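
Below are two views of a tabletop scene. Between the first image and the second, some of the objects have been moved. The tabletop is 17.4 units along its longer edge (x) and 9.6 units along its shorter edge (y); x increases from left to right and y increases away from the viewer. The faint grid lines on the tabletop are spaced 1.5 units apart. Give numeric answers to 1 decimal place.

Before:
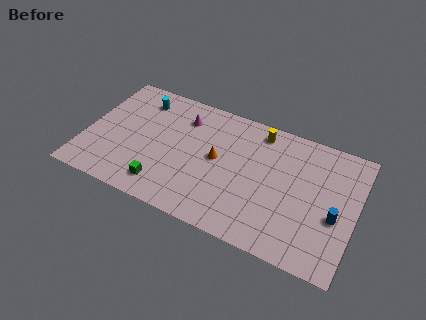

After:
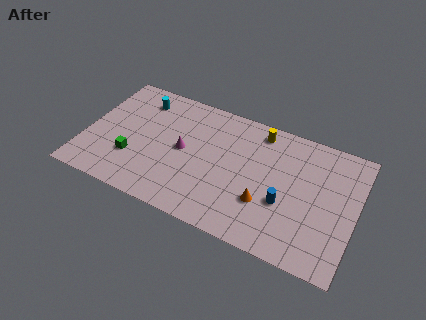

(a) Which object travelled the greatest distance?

the orange cone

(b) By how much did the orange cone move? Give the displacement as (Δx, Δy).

(3.3, -2.0)

The orange cone was at about (8.5, 5.1) and moved to about (11.8, 3.1).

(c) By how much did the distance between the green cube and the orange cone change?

+4.0

Before: roughly 4.6 units apart; after: 8.6. That's 4.0 units further apart.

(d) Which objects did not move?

the cyan cylinder and the yellow cylinder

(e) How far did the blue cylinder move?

3.2

The blue cylinder was near (16.2, 3.9) before and (13.0, 3.6) after, so it travelled √(3.2² + 0.3²) ≈ 3.2 units.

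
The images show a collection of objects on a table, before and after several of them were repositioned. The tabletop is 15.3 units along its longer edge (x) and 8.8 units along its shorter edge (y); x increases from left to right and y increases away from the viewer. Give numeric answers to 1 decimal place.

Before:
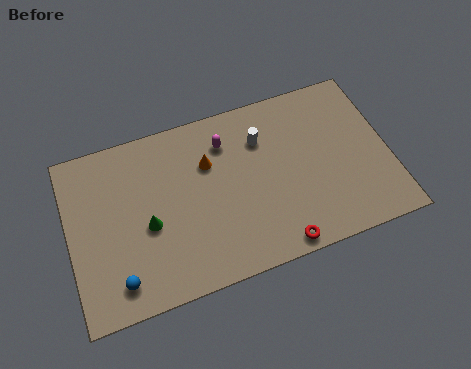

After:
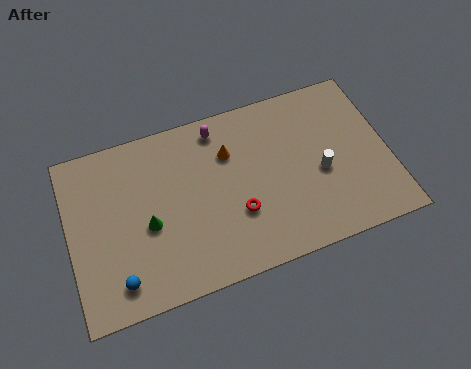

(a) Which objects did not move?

the blue sphere and the green cone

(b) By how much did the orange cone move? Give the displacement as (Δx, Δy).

(1.0, 0.2)

The orange cone started near (6.8, 6.0) and ended near (7.8, 6.2).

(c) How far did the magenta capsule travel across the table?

0.9

The magenta capsule moved from about (7.7, 6.8) to (7.4, 7.6), a distance of √(0.3² + 0.8²) ≈ 0.9.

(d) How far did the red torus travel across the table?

2.8

The red torus was near (9.6, 0.8) before and (7.9, 3.0) after, so it travelled √(1.7² + 2.2²) ≈ 2.8 units.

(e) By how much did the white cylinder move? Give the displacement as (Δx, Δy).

(2.6, -2.6)

The white cylinder started near (9.4, 6.4) and ended near (12.0, 3.8).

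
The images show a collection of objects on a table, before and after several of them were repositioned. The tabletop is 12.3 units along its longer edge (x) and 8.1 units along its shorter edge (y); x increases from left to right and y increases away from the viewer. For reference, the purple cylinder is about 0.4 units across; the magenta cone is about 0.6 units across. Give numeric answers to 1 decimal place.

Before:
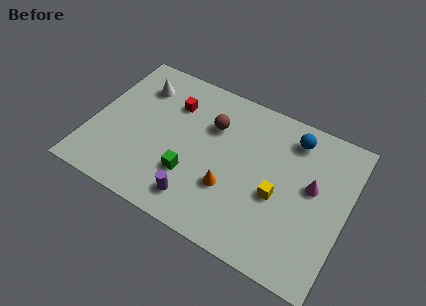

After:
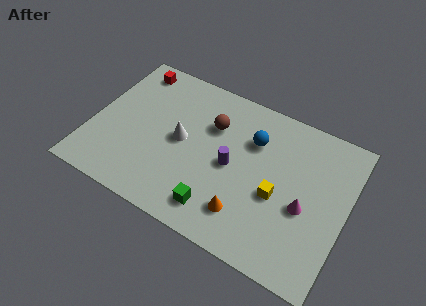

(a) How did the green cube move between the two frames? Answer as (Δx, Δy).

(1.5, -1.1)

The green cube started near (5.0, 2.5) and ended near (6.5, 1.4).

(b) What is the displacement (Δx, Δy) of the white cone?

(2.4, -2.1)

From the two frames, the white cone sits at roughly (1.9, 6.2) before and (4.3, 4.1) after.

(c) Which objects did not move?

the yellow cube and the brown sphere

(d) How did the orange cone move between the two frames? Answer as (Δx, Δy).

(0.9, -0.9)

The orange cone was at about (6.9, 2.7) and moved to about (7.8, 1.8).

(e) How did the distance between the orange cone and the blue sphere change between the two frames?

-0.8

Before: roughly 4.7 units apart; after: 3.9. That's 0.8 units closer together.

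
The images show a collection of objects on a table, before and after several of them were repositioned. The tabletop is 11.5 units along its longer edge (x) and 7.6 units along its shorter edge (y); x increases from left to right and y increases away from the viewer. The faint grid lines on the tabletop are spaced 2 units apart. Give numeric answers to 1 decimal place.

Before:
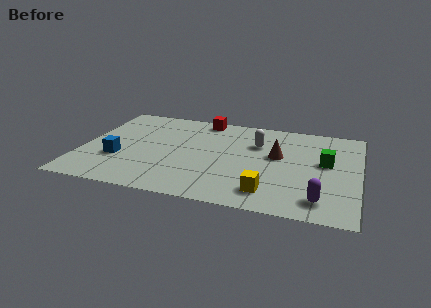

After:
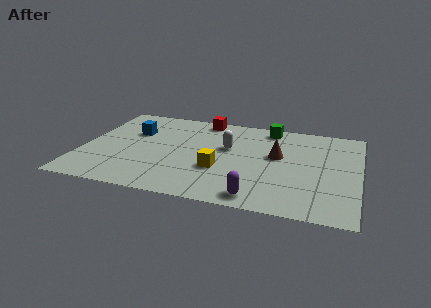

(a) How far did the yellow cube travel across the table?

2.5

The yellow cube moved from about (7.9, 1.4) to (5.8, 2.7), a distance of √(2.1² + 1.3²) ≈ 2.5.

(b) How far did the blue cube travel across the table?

2.4

The blue cube moved from about (1.6, 2.6) to (2.0, 5.0), a distance of √(0.4² + 2.4²) ≈ 2.4.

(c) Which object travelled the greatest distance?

the green cube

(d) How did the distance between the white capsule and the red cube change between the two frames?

-0.4

The distance was about 2.9 in the first image and 2.5 in the second, so they moved 0.4 units closer together.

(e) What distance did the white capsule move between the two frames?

1.3

The white capsule was near (7.2, 5.2) before and (6.0, 4.6) after, so it travelled √(1.2² + 0.6²) ≈ 1.3 units.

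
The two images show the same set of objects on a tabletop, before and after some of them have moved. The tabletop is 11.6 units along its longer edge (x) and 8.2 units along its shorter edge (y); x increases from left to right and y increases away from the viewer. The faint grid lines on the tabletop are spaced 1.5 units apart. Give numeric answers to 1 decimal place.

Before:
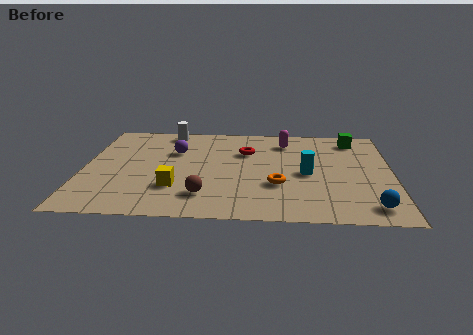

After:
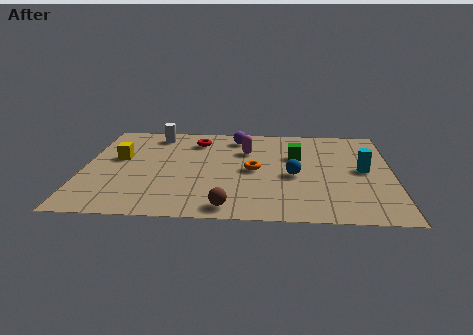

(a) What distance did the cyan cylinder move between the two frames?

2.1

From (8.4, 3.8) to (10.5, 4.2), the cyan cylinder covered √(2.1² + 0.4²) ≈ 2.1 units.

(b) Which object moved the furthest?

the blue sphere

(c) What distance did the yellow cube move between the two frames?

3.3

The yellow cube was near (3.5, 2.4) before and (1.3, 4.8) after, so it travelled √(2.2² + 2.4²) ≈ 3.3 units.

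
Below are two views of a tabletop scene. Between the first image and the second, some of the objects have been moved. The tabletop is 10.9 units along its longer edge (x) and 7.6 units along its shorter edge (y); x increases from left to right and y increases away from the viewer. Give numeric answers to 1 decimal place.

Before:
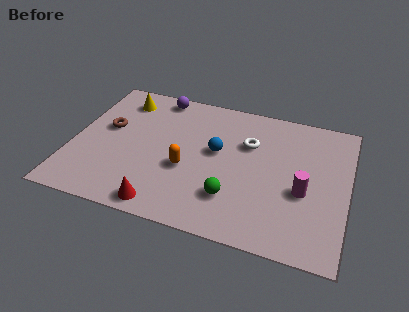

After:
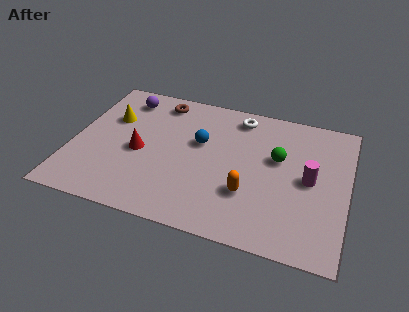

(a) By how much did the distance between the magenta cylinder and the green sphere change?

-1.4

The distance was about 2.9 in the first image and 1.5 in the second, so they moved 1.4 units closer together.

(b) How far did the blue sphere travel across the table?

0.8

The blue sphere was near (5.7, 4.3) before and (5.0, 4.6) after, so it travelled √(0.7² + 0.3²) ≈ 0.8 units.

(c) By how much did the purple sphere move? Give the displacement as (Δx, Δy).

(-1.3, -0.5)

The purple sphere started near (3.1, 6.8) and ended near (1.8, 6.3).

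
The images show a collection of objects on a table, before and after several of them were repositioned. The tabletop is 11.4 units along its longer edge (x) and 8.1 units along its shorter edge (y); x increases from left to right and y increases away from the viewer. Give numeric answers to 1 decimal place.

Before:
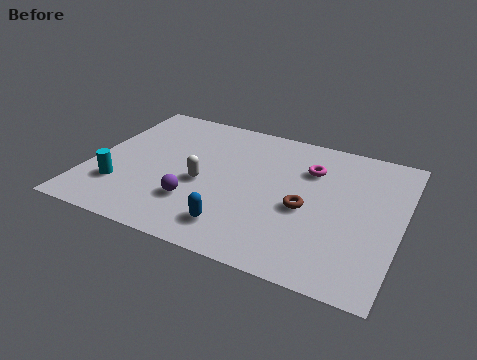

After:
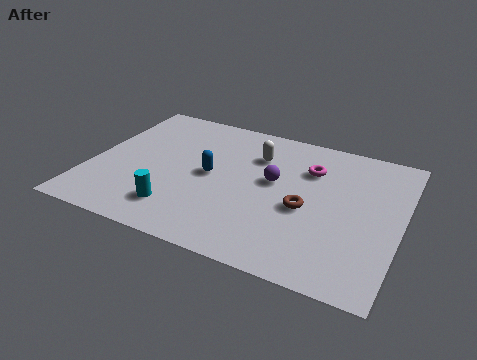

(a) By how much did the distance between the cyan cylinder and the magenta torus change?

-1.5

They were about 7.5 units apart before and 6.0 after — 1.5 units closer together.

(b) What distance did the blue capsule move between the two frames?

2.9

From (5.7, 1.5) to (4.4, 4.1), the blue capsule covered √(1.3² + 2.6²) ≈ 2.9 units.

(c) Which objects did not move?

the brown torus and the magenta torus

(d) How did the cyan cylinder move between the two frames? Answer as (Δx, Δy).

(2.2, -0.5)

From the two frames, the cyan cylinder sits at roughly (1.3, 2.2) before and (3.5, 1.7) after.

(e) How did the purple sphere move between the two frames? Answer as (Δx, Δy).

(2.6, 2.3)

From the two frames, the purple sphere sits at roughly (4.1, 2.3) before and (6.7, 4.6) after.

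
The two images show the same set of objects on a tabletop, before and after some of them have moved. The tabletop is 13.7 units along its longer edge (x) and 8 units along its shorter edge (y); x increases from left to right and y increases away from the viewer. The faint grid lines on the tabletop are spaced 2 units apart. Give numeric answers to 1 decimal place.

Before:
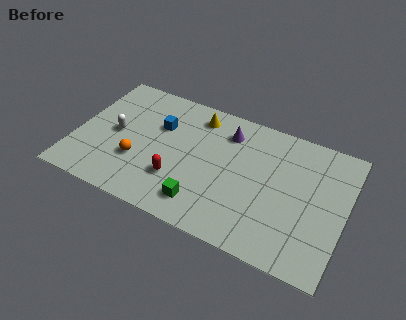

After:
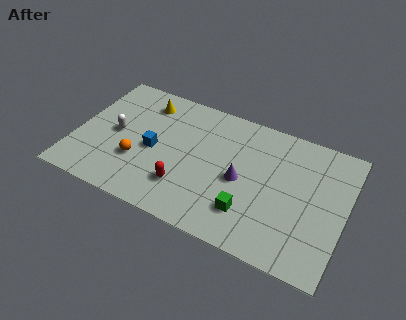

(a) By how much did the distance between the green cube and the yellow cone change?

+2.1

Before: roughly 5.3 units apart; after: 7.4. That's 2.1 units further apart.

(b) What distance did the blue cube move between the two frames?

1.6

The blue cube moved from about (4.1, 5.3) to (4.0, 3.7), a distance of √(0.1² + 1.6²) ≈ 1.6.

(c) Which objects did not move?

the white capsule and the orange sphere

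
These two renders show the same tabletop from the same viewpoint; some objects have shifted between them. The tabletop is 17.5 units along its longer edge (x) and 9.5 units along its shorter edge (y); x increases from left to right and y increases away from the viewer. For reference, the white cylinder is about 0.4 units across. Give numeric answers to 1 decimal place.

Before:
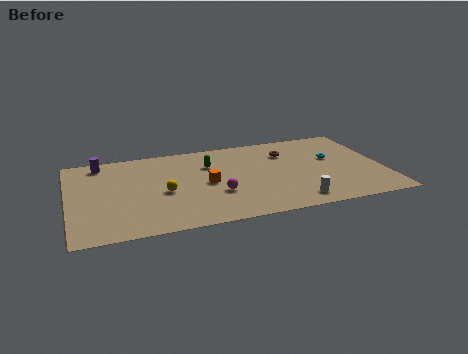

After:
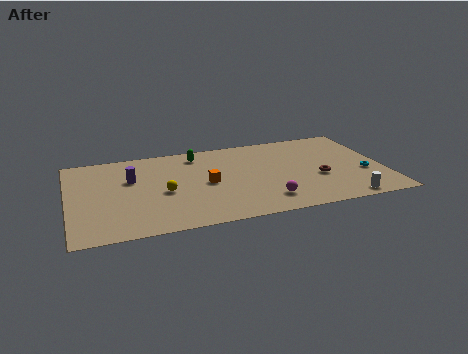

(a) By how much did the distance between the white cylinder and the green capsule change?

+3.6

The distance was about 6.9 in the first image and 10.5 in the second, so they moved 3.6 units further apart.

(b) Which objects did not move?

the orange cube and the yellow sphere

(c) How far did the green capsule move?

1.4

The green capsule moved from about (7.9, 6.7) to (7.3, 8.0), a distance of √(0.6² + 1.3²) ≈ 1.4.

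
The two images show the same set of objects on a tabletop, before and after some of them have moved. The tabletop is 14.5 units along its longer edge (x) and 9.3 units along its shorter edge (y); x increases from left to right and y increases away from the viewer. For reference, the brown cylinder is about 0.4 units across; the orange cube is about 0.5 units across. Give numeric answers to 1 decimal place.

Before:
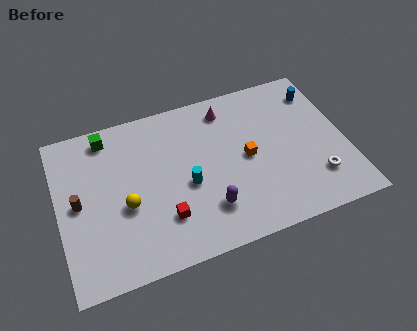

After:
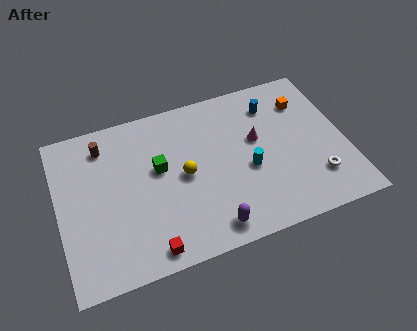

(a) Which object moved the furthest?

the orange cube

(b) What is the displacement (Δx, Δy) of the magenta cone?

(1.3, -2.3)

From the two frames, the magenta cone sits at roughly (8.8, 7.8) before and (10.1, 5.5) after.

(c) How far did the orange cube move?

4.0

The orange cube was near (9.5, 4.6) before and (12.7, 7.0) after, so it travelled √(3.2² + 2.4²) ≈ 4.0 units.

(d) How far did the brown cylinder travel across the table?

3.3

From (1.0, 4.7) to (2.5, 7.6), the brown cylinder covered √(1.5² + 2.9²) ≈ 3.3 units.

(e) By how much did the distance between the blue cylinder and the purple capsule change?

-0.8

Before: roughly 8.0 units apart; after: 7.2. That's 0.8 units closer together.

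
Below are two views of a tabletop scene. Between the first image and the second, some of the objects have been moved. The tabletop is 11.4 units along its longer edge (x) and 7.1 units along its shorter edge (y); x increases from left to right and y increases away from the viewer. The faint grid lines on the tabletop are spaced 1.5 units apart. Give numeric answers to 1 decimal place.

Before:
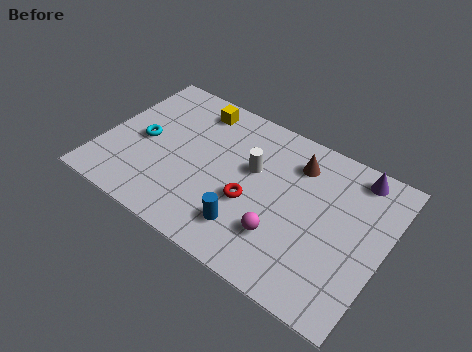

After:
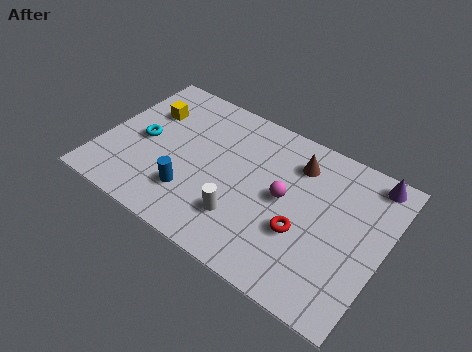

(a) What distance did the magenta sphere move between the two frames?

1.7

The magenta sphere was near (7.6, 2.0) before and (7.4, 3.7) after, so it travelled √(0.2² + 1.7²) ≈ 1.7 units.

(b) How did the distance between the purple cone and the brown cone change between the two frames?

+0.6

They were about 2.4 units apart before and 3.0 after — 0.6 units further apart.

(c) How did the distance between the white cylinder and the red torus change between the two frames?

+0.9

They were about 1.5 units apart before and 2.4 after — 0.9 units further apart.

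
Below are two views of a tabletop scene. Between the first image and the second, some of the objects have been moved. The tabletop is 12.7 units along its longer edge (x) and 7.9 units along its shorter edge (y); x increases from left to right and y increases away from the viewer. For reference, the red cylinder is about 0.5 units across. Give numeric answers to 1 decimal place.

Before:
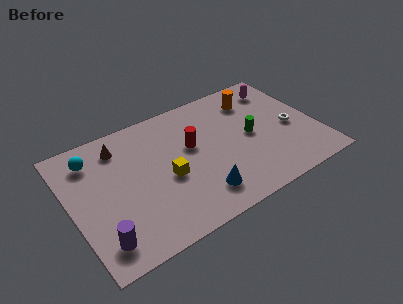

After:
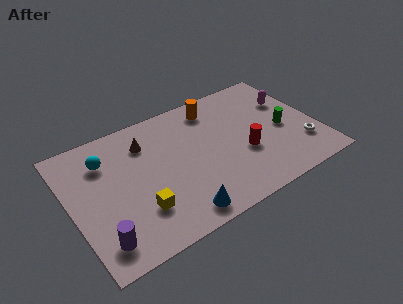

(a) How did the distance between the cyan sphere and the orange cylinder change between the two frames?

-2.7

Before: roughly 8.5 units apart; after: 5.8. That's 2.7 units closer together.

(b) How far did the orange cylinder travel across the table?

2.1

The orange cylinder moved from about (9.9, 6.2) to (7.8, 6.6), a distance of √(2.1² + 0.4²) ≈ 2.1.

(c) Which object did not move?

the purple cylinder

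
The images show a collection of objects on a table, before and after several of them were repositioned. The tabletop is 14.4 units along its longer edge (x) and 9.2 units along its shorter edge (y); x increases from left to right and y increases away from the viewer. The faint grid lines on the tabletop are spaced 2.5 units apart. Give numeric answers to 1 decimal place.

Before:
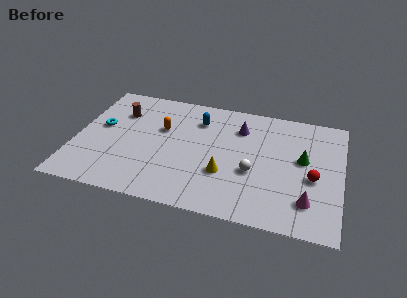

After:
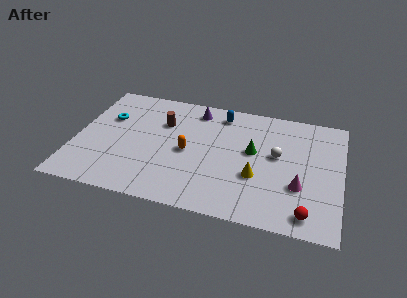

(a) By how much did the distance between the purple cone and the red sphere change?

+4.1

They were about 5.1 units apart before and 9.2 after — 4.1 units further apart.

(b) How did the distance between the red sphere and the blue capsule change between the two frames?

+1.2

Before: roughly 7.1 units apart; after: 8.3. That's 1.2 units further apart.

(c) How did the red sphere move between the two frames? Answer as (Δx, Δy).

(-0.2, -2.7)

The red sphere was at about (12.9, 3.9) and moved to about (12.7, 1.2).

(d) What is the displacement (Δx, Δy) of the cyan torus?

(0.3, 0.8)

The cyan torus was at about (1.3, 5.2) and moved to about (1.6, 6.0).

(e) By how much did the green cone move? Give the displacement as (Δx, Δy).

(-2.7, 0.0)

The green cone was at about (12.3, 5.2) and moved to about (9.6, 5.2).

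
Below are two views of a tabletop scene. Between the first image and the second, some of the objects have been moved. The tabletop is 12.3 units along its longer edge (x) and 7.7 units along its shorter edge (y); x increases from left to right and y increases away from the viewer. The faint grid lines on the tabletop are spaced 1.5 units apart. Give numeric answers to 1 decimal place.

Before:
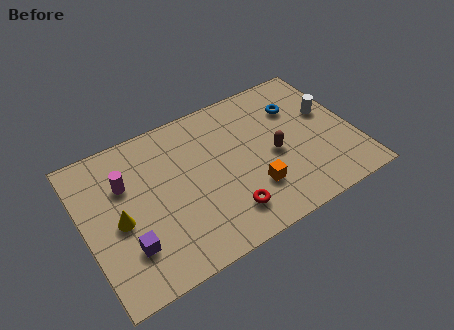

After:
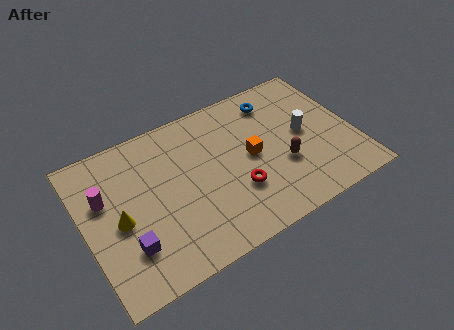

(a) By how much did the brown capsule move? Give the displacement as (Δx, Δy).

(0.3, -0.7)

The brown capsule started near (8.6, 3.5) and ended near (8.9, 2.8).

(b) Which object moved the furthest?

the orange cube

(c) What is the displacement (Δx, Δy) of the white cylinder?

(-1.2, -0.6)

The white cylinder started near (11.3, 4.6) and ended near (10.1, 4.0).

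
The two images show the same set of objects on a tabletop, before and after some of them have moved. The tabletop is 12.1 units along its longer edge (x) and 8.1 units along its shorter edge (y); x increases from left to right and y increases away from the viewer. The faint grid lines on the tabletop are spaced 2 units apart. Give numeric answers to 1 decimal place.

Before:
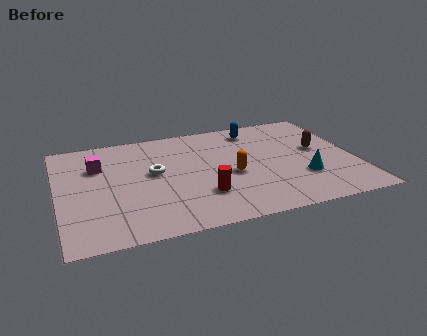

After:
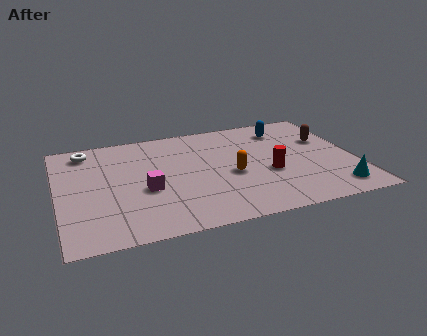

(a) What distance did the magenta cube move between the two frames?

2.9

From (1.7, 5.6) to (3.5, 3.3), the magenta cube covered √(1.8² + 2.3²) ≈ 2.9 units.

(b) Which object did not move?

the orange capsule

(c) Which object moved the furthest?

the white torus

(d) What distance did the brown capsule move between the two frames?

0.8

The brown capsule was near (10.7, 4.5) before and (11.1, 5.2) after, so it travelled √(0.4² + 0.7²) ≈ 0.8 units.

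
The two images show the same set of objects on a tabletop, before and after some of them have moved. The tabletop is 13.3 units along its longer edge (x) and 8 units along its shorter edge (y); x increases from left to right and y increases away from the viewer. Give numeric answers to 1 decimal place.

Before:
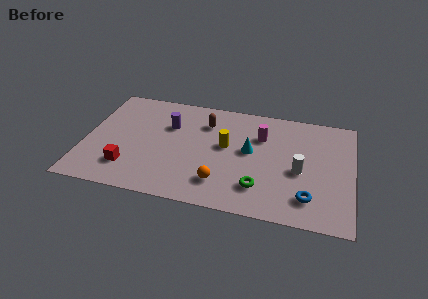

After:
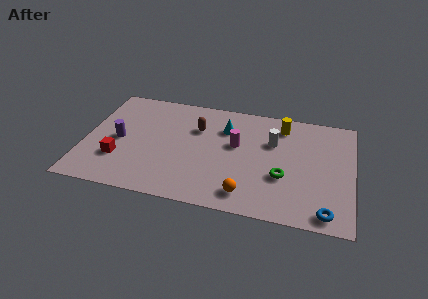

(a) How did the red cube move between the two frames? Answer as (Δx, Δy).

(-0.5, 0.5)

The red cube started near (2.3, 1.9) and ended near (1.8, 2.4).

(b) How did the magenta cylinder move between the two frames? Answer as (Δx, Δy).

(-1.2, -0.9)

The magenta cylinder was at about (8.7, 5.6) and moved to about (7.5, 4.7).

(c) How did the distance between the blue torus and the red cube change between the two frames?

+1.5

The distance was about 8.9 in the first image and 10.4 in the second, so they moved 1.5 units further apart.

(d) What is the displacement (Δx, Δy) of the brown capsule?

(-0.4, -0.5)

From the two frames, the brown capsule sits at roughly (5.9, 6.0) before and (5.5, 5.5) after.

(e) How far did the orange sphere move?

1.4

The orange sphere was near (6.9, 1.8) before and (8.2, 1.3) after, so it travelled √(1.3² + 0.5²) ≈ 1.4 units.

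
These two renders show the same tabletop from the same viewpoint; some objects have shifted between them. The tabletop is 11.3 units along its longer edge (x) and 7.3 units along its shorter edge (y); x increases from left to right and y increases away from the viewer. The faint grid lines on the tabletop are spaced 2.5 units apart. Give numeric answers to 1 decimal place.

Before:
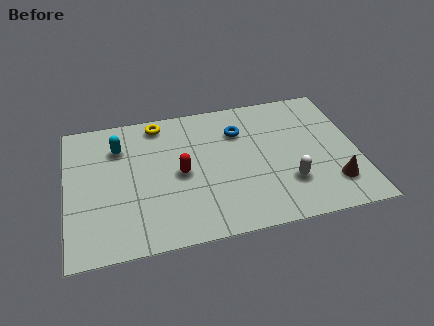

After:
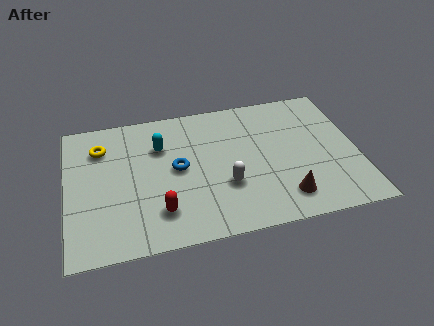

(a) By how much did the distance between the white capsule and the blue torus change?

-1.4

The distance was about 3.6 in the first image and 2.2 in the second, so they moved 1.4 units closer together.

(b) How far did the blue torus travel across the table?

2.9

The blue torus was near (6.8, 5.3) before and (4.3, 3.8) after, so it travelled √(2.5² + 1.5²) ≈ 2.9 units.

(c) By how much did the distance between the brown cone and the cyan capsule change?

-3.0

Before: roughly 8.9 units apart; after: 5.9. That's 3.0 units closer together.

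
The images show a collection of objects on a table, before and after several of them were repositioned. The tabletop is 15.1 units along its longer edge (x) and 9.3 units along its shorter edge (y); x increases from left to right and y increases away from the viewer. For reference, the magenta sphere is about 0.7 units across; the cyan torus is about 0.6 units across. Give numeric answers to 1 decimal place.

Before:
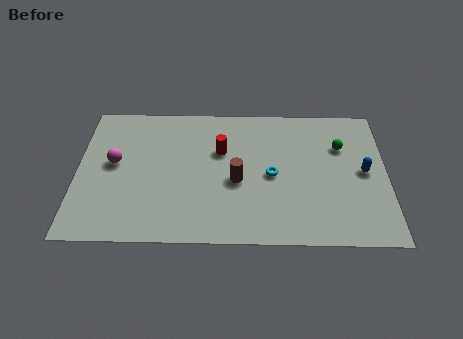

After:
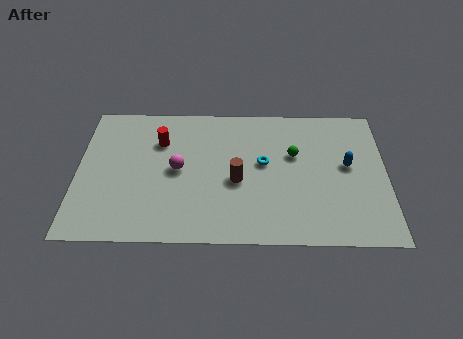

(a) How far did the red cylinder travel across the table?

3.1

The red cylinder moved from about (7.0, 6.0) to (4.0, 6.6), a distance of √(3.0² + 0.6²) ≈ 3.1.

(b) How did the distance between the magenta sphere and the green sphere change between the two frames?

-5.4

They were about 11.2 units apart before and 5.8 after — 5.4 units closer together.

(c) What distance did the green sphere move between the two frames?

2.4

From (12.9, 6.4) to (10.6, 5.8), the green sphere covered √(2.3² + 0.6²) ≈ 2.4 units.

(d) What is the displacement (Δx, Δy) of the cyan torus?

(-0.4, 0.8)

The cyan torus started near (9.5, 4.4) and ended near (9.1, 5.2).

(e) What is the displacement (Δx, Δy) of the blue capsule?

(-0.8, 0.4)

From the two frames, the blue capsule sits at roughly (14.0, 4.7) before and (13.2, 5.1) after.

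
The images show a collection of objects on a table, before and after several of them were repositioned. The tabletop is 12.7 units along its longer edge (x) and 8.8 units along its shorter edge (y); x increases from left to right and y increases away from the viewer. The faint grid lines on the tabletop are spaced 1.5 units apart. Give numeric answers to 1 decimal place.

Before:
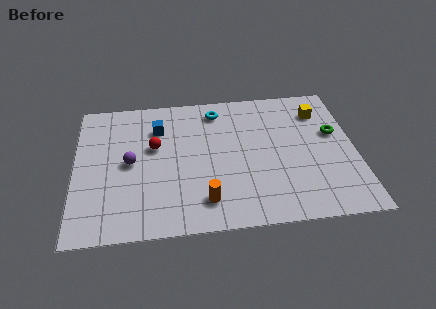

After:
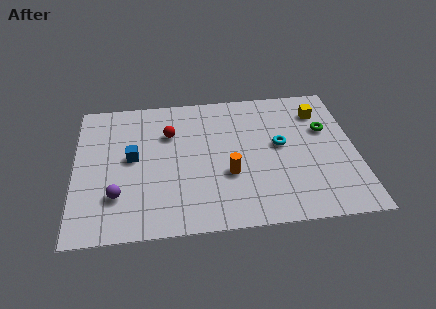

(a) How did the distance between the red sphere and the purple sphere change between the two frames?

+3.0

Before: roughly 1.4 units apart; after: 4.4. That's 3.0 units further apart.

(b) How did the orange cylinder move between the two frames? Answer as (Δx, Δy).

(1.1, 1.5)

The orange cylinder started near (5.8, 1.7) and ended near (6.9, 3.2).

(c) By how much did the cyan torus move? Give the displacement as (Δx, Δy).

(2.8, -2.6)

From the two frames, the cyan torus sits at roughly (6.5, 7.4) before and (9.3, 4.8) after.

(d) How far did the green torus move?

0.5

The green torus moved from about (11.8, 5.3) to (11.4, 5.6), a distance of √(0.4² + 0.3²) ≈ 0.5.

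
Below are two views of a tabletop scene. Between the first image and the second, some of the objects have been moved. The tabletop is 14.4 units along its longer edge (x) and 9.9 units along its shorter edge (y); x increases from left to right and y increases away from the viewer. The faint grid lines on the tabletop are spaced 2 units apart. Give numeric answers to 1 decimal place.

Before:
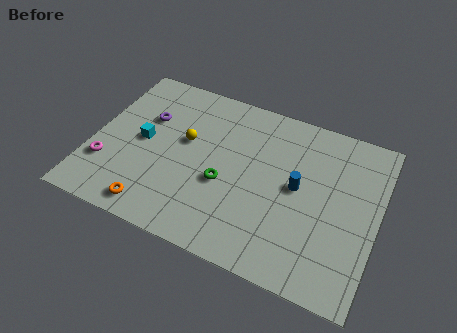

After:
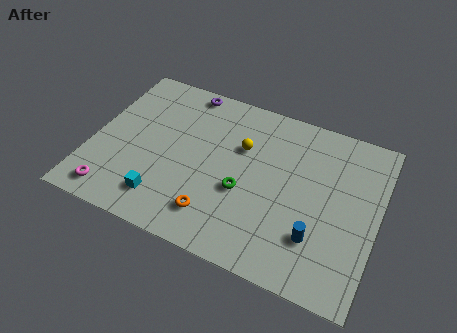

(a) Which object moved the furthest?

the cyan cube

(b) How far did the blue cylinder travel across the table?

2.8

From (10.4, 5.2) to (11.6, 2.7), the blue cylinder covered √(1.2² + 2.5²) ≈ 2.8 units.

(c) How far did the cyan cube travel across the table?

3.4

The cyan cube moved from about (2.5, 5.0) to (4.0, 1.9), a distance of √(1.5² + 3.1²) ≈ 3.4.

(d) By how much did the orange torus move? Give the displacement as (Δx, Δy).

(3.0, 0.8)

The orange torus started near (3.6, 1.2) and ended near (6.6, 2.0).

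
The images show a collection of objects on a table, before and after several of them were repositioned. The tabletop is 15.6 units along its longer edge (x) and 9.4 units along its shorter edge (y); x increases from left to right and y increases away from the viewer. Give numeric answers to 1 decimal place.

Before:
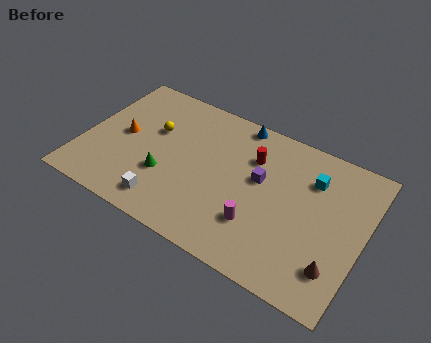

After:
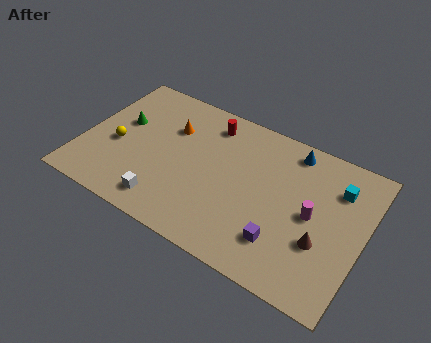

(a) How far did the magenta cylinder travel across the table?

3.4

The magenta cylinder moved from about (10.1, 2.7) to (12.8, 4.7), a distance of √(2.7² + 2.0²) ≈ 3.4.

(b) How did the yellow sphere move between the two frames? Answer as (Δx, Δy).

(-1.8, -1.9)

From the two frames, the yellow sphere sits at roughly (3.7, 5.9) before and (1.9, 4.0) after.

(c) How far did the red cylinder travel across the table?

2.8

The red cylinder was near (9.2, 6.7) before and (6.6, 7.8) after, so it travelled √(2.6² + 1.1²) ≈ 2.8 units.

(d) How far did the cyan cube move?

1.4

The cyan cube was near (12.5, 6.9) before and (13.9, 7.0) after, so it travelled √(1.4² + 0.1²) ≈ 1.4 units.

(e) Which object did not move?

the white cube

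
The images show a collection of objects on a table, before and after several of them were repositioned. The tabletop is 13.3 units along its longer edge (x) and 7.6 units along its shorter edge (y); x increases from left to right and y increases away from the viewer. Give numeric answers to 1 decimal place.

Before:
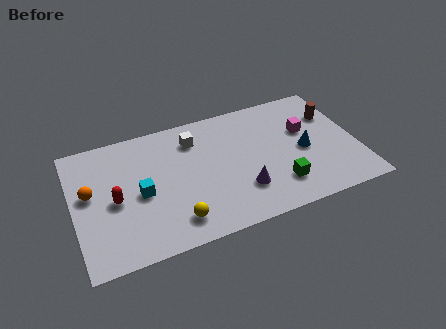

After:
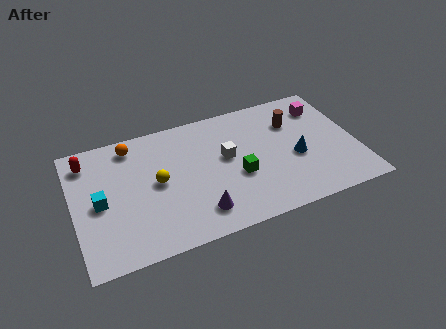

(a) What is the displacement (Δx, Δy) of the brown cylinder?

(-1.9, 0.1)

The brown cylinder was at about (12.4, 5.3) and moved to about (10.5, 5.4).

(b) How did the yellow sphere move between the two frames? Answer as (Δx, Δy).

(-0.6, 2.5)

The yellow sphere was at about (4.5, 1.4) and moved to about (3.9, 3.9).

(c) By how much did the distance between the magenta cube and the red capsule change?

+2.0

The distance was about 9.2 in the first image and 11.2 in the second, so they moved 2.0 units further apart.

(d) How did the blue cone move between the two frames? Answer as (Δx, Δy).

(-0.4, -0.3)

The blue cone started near (10.8, 3.5) and ended near (10.4, 3.2).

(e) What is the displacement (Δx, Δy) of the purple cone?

(-2.1, -0.6)

From the two frames, the purple cone sits at roughly (7.7, 2.1) before and (5.6, 1.5) after.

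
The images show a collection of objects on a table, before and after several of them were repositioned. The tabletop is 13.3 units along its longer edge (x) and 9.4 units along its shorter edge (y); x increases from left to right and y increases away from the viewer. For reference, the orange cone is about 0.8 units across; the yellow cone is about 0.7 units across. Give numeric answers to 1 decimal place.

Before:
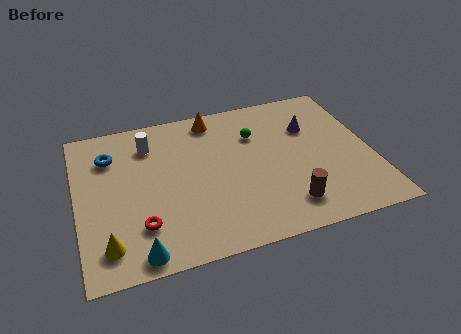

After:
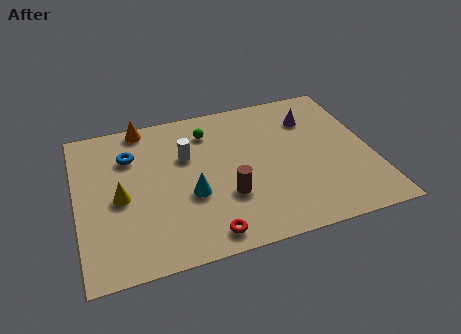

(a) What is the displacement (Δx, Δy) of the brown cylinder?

(-2.6, 1.3)

From the two frames, the brown cylinder sits at roughly (9.2, 1.8) before and (6.6, 3.1) after.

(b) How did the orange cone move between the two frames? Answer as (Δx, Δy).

(-3.2, 0.4)

The orange cone was at about (6.4, 8.2) and moved to about (3.2, 8.6).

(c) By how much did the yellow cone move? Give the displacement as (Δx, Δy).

(0.7, 2.6)

The yellow cone started near (1.2, 1.7) and ended near (1.9, 4.3).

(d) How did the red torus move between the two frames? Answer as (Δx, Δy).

(2.8, -1.3)

From the two frames, the red torus sits at roughly (2.7, 2.4) before and (5.5, 1.1) after.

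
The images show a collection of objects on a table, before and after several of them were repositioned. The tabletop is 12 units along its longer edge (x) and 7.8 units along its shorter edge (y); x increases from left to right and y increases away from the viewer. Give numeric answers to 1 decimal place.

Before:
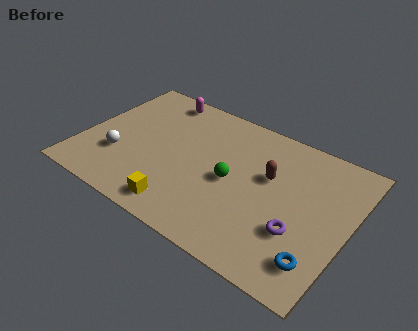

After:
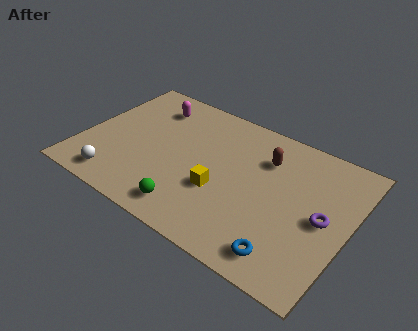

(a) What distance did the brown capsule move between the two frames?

0.9

The brown capsule moved from about (8.3, 4.8) to (8.0, 5.7), a distance of √(0.3² + 0.9²) ≈ 0.9.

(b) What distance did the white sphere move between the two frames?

1.4

The white sphere moved from about (1.8, 2.5) to (2.0, 1.1), a distance of √(0.2² + 1.4²) ≈ 1.4.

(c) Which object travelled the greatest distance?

the green sphere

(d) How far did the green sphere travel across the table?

2.9

The green sphere moved from about (6.8, 3.7) to (5.4, 1.2), a distance of √(1.4² + 2.5²) ≈ 2.9.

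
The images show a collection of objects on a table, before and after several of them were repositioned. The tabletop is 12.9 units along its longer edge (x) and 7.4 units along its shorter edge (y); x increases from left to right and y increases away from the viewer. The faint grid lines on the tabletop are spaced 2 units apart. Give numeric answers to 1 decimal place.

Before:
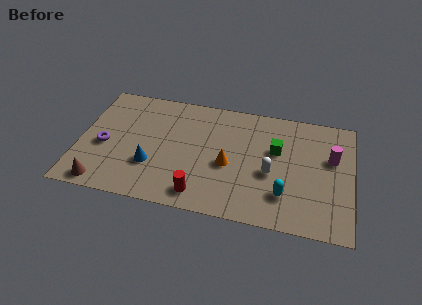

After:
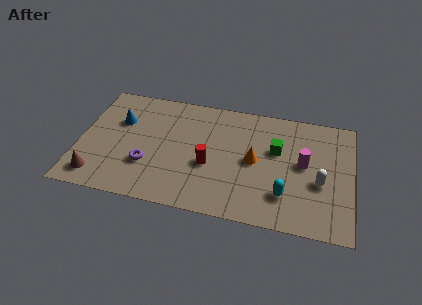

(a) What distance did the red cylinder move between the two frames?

1.9

The red cylinder was near (5.9, 1.1) before and (6.2, 3.0) after, so it travelled √(0.3² + 1.9²) ≈ 1.9 units.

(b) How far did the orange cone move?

1.3

The orange cone was near (7.1, 3.2) before and (8.3, 3.7) after, so it travelled √(1.2² + 0.5²) ≈ 1.3 units.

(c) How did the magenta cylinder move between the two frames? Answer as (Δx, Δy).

(-1.3, -0.6)

The magenta cylinder was at about (11.9, 4.6) and moved to about (10.6, 4.0).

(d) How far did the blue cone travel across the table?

3.0

From (3.5, 2.4) to (1.8, 4.9), the blue cone covered √(1.7² + 2.5²) ≈ 3.0 units.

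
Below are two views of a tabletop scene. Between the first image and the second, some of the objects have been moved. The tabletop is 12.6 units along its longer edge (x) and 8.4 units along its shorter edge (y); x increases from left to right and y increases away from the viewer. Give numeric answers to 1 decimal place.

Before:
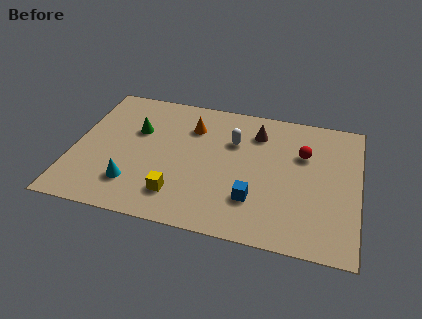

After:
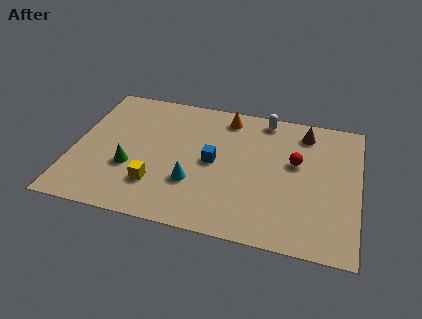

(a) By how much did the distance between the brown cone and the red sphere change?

-0.3

They were about 2.3 units apart before and 2.0 after — 0.3 units closer together.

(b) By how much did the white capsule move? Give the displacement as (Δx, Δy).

(1.3, 1.8)

The white capsule was at about (7.0, 5.7) and moved to about (8.3, 7.5).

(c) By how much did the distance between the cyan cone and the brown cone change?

-0.5

They were about 6.9 units apart before and 6.4 after — 0.5 units closer together.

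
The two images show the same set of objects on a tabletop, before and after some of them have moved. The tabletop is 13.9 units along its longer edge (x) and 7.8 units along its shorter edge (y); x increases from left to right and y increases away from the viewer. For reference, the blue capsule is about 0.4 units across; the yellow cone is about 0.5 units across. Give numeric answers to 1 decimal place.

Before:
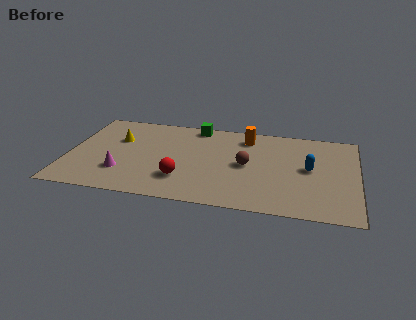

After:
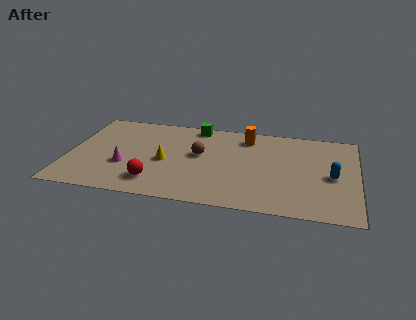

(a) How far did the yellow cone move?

2.9

The yellow cone was near (2.3, 5.1) before and (4.7, 3.5) after, so it travelled √(2.4² + 1.6²) ≈ 2.9 units.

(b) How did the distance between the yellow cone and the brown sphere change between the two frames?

-4.6

They were about 6.4 units apart before and 1.8 after — 4.6 units closer together.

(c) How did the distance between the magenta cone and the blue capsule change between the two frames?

+0.8

The distance was about 9.1 in the first image and 9.9 in the second, so they moved 0.8 units further apart.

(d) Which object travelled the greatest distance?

the yellow cone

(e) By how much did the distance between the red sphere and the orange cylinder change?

+1.2

The distance was about 5.2 in the first image and 6.4 in the second, so they moved 1.2 units further apart.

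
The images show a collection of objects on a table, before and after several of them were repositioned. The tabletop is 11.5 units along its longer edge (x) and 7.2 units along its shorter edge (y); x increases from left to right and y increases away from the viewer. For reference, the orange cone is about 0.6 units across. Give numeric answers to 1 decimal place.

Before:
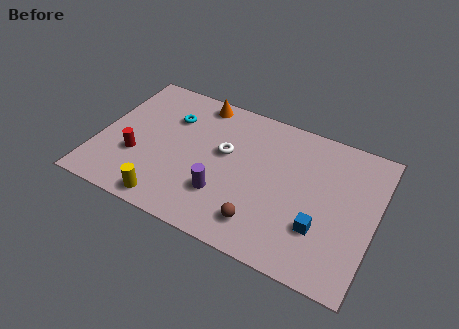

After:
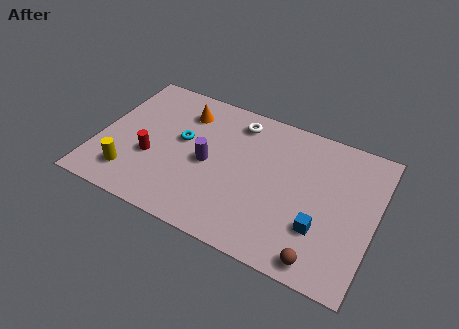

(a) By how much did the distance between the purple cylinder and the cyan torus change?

-2.6

The distance was about 4.0 in the first image and 1.4 in the second, so they moved 2.6 units closer together.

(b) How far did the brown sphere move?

2.6

The brown sphere moved from about (7.1, 1.4) to (9.6, 0.8), a distance of √(2.5² + 0.6²) ≈ 2.6.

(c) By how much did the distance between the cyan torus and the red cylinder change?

-1.0

The distance was about 2.8 in the first image and 1.8 in the second, so they moved 1.0 units closer together.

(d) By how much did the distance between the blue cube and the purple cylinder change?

+0.9

The distance was about 4.0 in the first image and 4.9 in the second, so they moved 0.9 units further apart.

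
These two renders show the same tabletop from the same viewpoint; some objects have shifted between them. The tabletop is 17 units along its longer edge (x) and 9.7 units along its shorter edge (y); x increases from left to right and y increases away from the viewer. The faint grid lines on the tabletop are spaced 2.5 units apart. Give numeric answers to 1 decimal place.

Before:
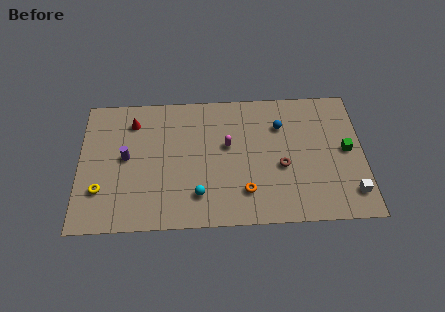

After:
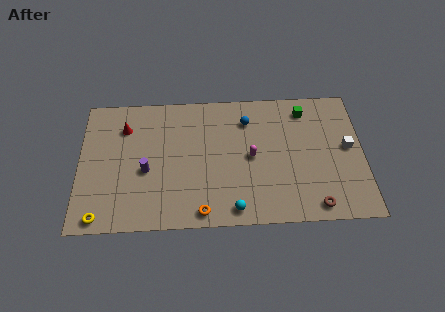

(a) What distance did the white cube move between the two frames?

3.3

From (16.2, 1.9) to (16.1, 5.2), the white cube covered √(0.1² + 3.3²) ≈ 3.3 units.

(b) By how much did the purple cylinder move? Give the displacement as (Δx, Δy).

(1.2, -1.0)

The purple cylinder started near (2.8, 5.1) and ended near (4.0, 4.1).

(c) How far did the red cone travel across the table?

0.6

From (3.2, 7.7) to (2.7, 7.3), the red cone covered √(0.5² + 0.4²) ≈ 0.6 units.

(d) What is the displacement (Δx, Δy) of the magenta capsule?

(1.4, -0.9)

From the two frames, the magenta capsule sits at roughly (8.9, 5.7) before and (10.3, 4.8) after.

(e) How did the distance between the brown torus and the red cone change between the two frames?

+3.3

They were about 9.6 units apart before and 12.9 after — 3.3 units further apart.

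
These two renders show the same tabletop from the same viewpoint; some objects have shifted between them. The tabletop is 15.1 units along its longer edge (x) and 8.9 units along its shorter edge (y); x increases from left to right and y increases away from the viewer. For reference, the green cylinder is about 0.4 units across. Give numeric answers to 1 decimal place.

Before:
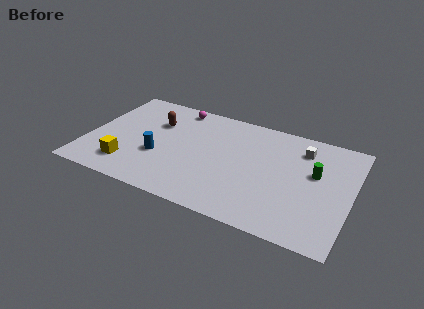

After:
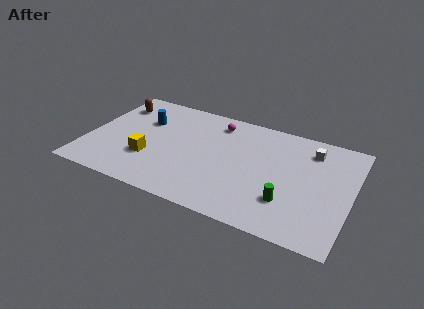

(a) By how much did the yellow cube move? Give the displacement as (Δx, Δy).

(1.1, 1.0)

The yellow cube was at about (2.6, 1.9) and moved to about (3.7, 2.9).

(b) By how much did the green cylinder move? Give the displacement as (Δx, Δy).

(-1.3, -2.8)

From the two frames, the green cylinder sits at roughly (13.0, 5.3) before and (11.7, 2.5) after.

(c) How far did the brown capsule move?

2.6

From (3.7, 6.1) to (1.2, 6.9), the brown capsule covered √(2.5² + 0.8²) ≈ 2.6 units.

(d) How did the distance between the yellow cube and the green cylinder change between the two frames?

-2.9

They were about 10.9 units apart before and 8.0 after — 2.9 units closer together.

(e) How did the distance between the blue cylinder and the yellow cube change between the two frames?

+1.1

The distance was about 2.1 in the first image and 3.2 in the second, so they moved 1.1 units further apart.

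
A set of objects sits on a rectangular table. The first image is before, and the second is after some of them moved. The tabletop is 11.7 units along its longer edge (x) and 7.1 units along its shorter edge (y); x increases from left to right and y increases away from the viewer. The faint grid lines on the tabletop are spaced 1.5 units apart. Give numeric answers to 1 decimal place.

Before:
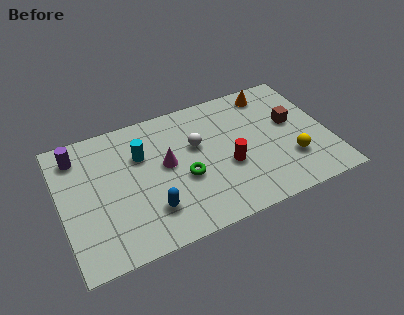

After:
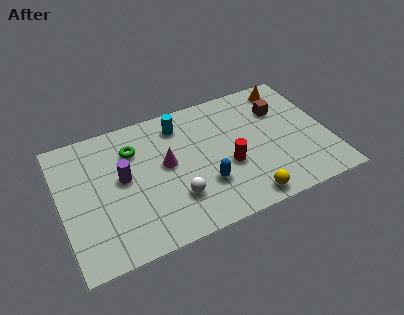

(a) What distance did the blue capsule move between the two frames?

2.4

From (3.7, 1.8) to (6.1, 2.2), the blue capsule covered √(2.4² + 0.4²) ≈ 2.4 units.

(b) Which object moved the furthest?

the green torus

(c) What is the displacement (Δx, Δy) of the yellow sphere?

(-2.2, -1.3)

The yellow sphere started near (9.9, 2.1) and ended near (7.7, 0.8).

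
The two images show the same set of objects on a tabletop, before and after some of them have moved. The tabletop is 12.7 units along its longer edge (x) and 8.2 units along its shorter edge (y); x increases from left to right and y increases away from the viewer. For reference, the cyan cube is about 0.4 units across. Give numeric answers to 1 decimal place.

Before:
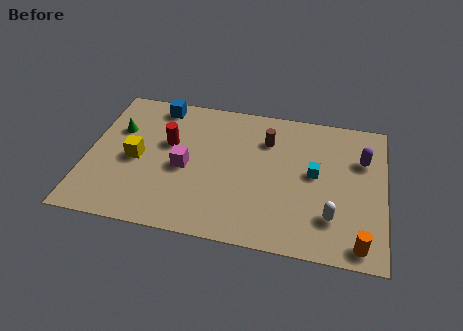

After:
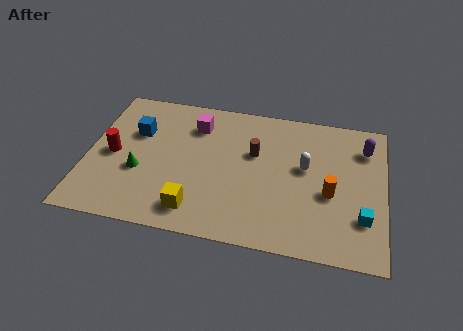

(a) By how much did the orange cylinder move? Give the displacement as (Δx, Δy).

(-1.3, 2.5)

The orange cylinder started near (11.7, 0.9) and ended near (10.4, 3.4).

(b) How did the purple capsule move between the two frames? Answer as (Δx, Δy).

(0.1, 0.7)

The purple capsule started near (11.7, 5.6) and ended near (11.8, 6.3).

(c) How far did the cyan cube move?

3.0

The cyan cube moved from about (9.7, 4.4) to (11.8, 2.3), a distance of √(2.1² + 2.1²) ≈ 3.0.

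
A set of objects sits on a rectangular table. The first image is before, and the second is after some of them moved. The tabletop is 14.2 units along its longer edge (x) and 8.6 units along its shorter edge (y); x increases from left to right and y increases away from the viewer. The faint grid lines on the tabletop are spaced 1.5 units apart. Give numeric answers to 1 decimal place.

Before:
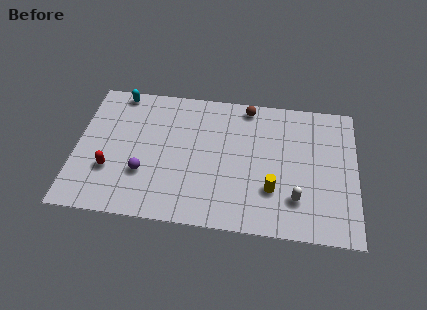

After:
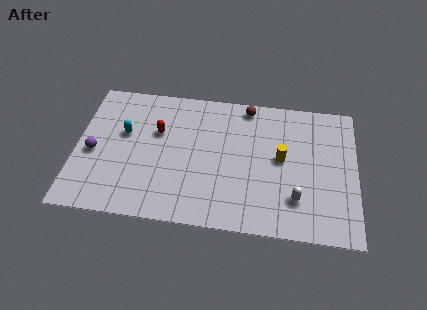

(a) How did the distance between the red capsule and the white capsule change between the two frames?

-1.6

They were about 9.4 units apart before and 7.8 after — 1.6 units closer together.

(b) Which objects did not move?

the white capsule and the brown sphere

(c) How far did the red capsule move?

3.5

The red capsule was near (1.8, 2.8) before and (4.1, 5.5) after, so it travelled √(2.3² + 2.7²) ≈ 3.5 units.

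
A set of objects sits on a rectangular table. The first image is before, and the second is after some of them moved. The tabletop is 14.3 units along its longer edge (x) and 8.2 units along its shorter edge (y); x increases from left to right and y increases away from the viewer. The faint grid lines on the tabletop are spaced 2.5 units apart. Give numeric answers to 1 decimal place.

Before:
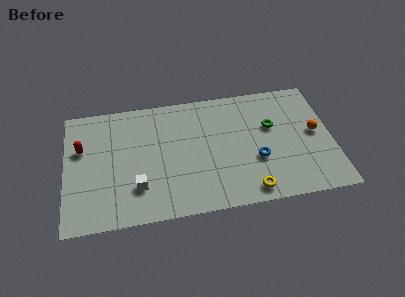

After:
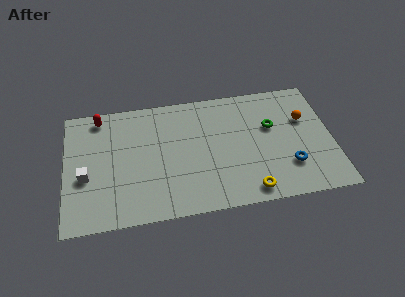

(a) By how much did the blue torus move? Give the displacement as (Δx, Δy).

(1.7, -0.7)

The blue torus started near (10.2, 3.0) and ended near (11.9, 2.3).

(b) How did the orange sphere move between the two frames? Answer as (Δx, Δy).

(-0.5, 1.0)

From the two frames, the orange sphere sits at roughly (13.4, 4.3) before and (12.9, 5.3) after.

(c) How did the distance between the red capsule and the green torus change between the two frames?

-0.8

Before: roughly 10.2 units apart; after: 9.4. That's 0.8 units closer together.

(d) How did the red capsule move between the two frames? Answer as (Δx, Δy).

(1.0, 2.0)

The red capsule was at about (0.9, 5.2) and moved to about (1.9, 7.2).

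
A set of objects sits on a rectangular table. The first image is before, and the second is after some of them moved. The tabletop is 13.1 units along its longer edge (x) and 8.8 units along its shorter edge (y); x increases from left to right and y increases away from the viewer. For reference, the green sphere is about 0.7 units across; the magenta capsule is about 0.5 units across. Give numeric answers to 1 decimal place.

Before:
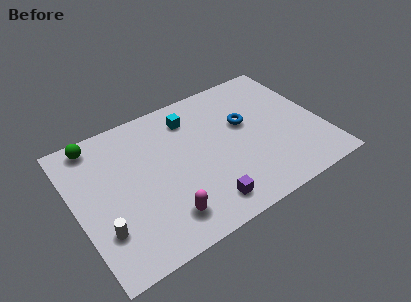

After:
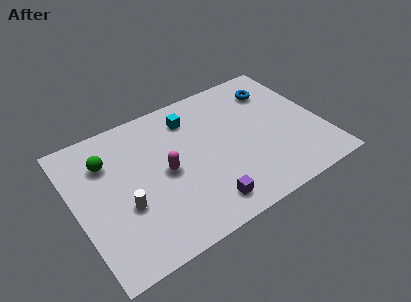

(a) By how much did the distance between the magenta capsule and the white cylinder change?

-0.7

Before: roughly 3.2 units apart; after: 2.5. That's 0.7 units closer together.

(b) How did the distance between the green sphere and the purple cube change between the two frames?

-1.3

They were about 8.0 units apart before and 6.7 after — 1.3 units closer together.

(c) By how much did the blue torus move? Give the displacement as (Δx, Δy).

(1.9, 1.5)

From the two frames, the blue torus sits at roughly (9.2, 5.3) before and (11.1, 6.8) after.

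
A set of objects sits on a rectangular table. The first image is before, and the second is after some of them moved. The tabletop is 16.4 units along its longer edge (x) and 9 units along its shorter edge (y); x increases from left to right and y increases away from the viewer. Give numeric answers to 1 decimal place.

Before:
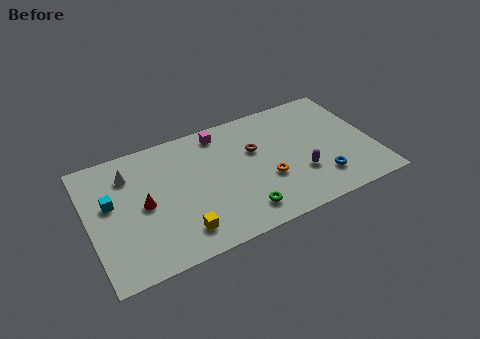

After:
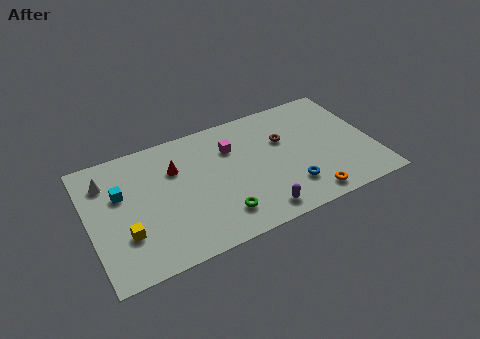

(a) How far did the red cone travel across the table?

2.7

The red cone moved from about (3.1, 4.4) to (5.1, 6.2), a distance of √(2.0² + 1.8²) ≈ 2.7.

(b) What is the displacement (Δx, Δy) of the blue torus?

(-1.8, 0.1)

The blue torus was at about (13.1, 2.1) and moved to about (11.3, 2.2).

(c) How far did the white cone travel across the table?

1.3

The white cone moved from about (2.5, 6.9) to (1.2, 6.9), a distance of √(1.3² + 0.0²) ≈ 1.3.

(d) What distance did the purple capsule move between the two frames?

3.2

The purple capsule moved from about (12.0, 2.9) to (9.3, 1.2), a distance of √(2.7² + 1.7²) ≈ 3.2.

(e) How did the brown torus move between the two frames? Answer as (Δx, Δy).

(1.7, 0.1)

From the two frames, the brown torus sits at roughly (9.7, 5.7) before and (11.4, 5.8) after.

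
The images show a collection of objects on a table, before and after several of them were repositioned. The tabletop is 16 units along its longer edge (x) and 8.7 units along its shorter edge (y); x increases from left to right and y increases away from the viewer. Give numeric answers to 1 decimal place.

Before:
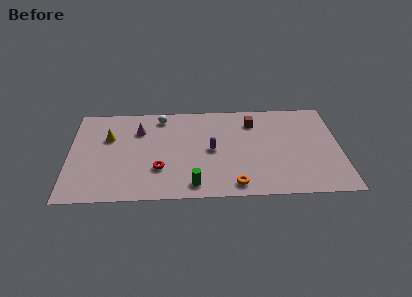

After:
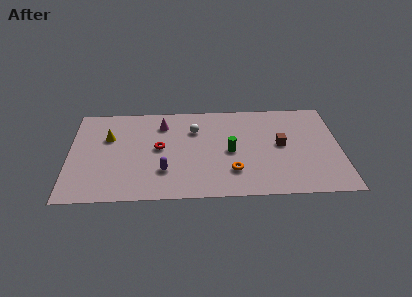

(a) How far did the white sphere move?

2.4

The white sphere moved from about (5.4, 7.5) to (7.4, 6.2), a distance of √(2.0² + 1.3²) ≈ 2.4.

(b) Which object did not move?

the yellow cone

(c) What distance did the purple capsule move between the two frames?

3.3

The purple capsule moved from about (8.4, 4.3) to (5.6, 2.5), a distance of √(2.8² + 1.8²) ≈ 3.3.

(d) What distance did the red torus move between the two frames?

1.9

From (5.3, 2.7) to (5.3, 4.6), the red torus covered √(0.0² + 1.9²) ≈ 1.9 units.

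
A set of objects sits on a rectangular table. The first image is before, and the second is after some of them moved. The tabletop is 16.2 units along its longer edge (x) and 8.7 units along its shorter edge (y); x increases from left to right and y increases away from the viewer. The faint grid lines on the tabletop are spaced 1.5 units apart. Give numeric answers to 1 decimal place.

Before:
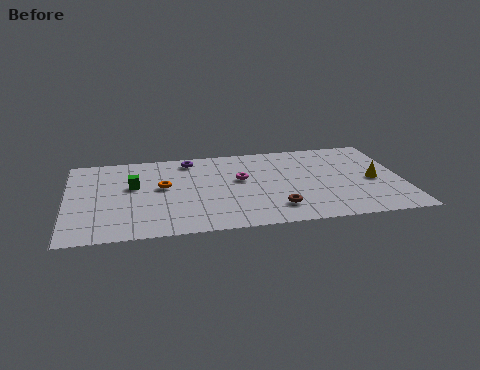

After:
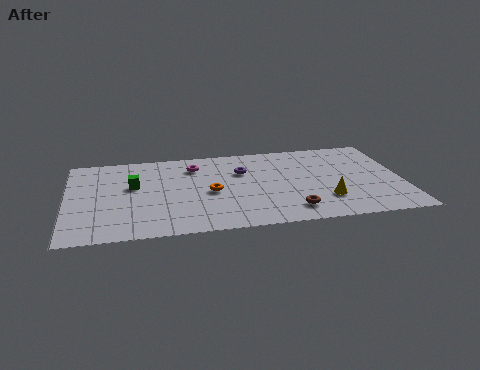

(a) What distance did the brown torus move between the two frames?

0.8

From (10.0, 1.9) to (10.7, 1.6), the brown torus covered √(0.7² + 0.3²) ≈ 0.8 units.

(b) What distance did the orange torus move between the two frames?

2.5

The orange torus moved from about (4.6, 4.9) to (6.9, 4.0), a distance of √(2.3² + 0.9²) ≈ 2.5.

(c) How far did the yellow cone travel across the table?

2.9

The yellow cone was near (14.8, 4.0) before and (12.4, 2.4) after, so it travelled √(2.4² + 1.6²) ≈ 2.9 units.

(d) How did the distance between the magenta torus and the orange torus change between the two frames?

-0.9

The distance was about 3.8 in the first image and 2.9 in the second, so they moved 0.9 units closer together.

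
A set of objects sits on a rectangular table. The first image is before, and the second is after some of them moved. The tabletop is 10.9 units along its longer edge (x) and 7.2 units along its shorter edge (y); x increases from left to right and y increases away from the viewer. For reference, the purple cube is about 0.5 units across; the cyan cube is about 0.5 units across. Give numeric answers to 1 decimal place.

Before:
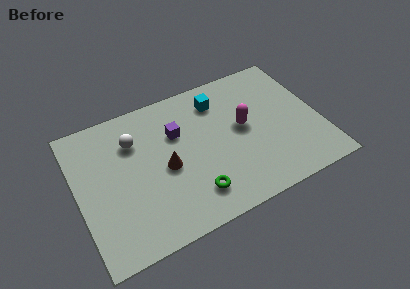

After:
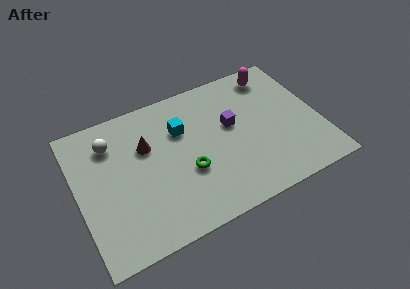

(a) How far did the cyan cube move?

2.0

From (6.6, 5.7) to (4.8, 4.9), the cyan cube covered √(1.8² + 0.8²) ≈ 2.0 units.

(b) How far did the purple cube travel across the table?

2.5

The purple cube moved from about (4.6, 4.8) to (7.0, 4.2), a distance of √(2.4² + 0.6²) ≈ 2.5.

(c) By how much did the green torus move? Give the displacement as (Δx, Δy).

(-0.1, 1.2)

From the two frames, the green torus sits at roughly (4.9, 1.5) before and (4.8, 2.7) after.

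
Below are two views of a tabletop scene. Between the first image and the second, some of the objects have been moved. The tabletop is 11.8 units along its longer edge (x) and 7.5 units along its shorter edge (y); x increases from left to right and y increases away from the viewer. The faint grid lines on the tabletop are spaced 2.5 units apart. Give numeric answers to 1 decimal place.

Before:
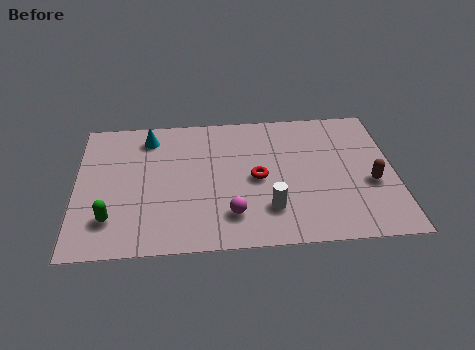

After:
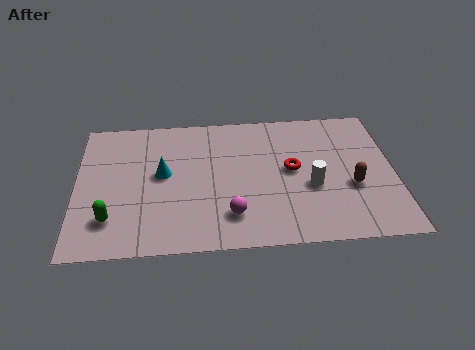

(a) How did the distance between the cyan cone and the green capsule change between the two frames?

-1.6

Before: roughly 4.6 units apart; after: 3.0. That's 1.6 units closer together.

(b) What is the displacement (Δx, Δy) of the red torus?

(1.3, 0.4)

The red torus started near (6.7, 3.6) and ended near (8.0, 4.0).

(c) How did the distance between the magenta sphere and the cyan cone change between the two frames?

-1.9

They were about 5.4 units apart before and 3.5 after — 1.9 units closer together.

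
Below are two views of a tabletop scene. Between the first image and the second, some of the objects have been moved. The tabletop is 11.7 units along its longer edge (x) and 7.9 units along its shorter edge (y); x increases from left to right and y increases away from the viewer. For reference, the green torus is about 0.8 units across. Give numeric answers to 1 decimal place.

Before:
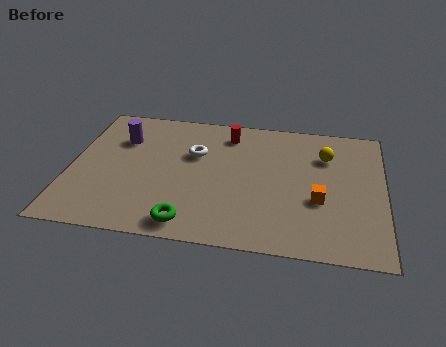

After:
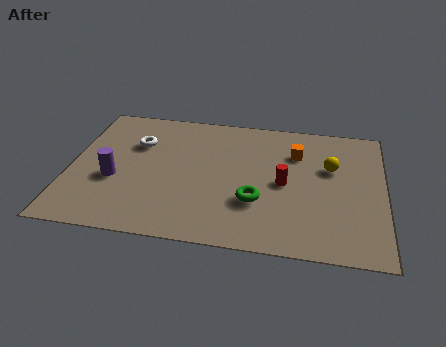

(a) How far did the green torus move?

2.9

The green torus was near (4.6, 1.0) before and (7.0, 2.6) after, so it travelled √(2.4² + 1.6²) ≈ 2.9 units.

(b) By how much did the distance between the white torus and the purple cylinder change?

-0.4

The distance was about 2.8 in the first image and 2.4 in the second, so they moved 0.4 units closer together.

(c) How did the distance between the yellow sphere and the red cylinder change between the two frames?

-1.7

The distance was about 3.8 in the first image and 2.1 in the second, so they moved 1.7 units closer together.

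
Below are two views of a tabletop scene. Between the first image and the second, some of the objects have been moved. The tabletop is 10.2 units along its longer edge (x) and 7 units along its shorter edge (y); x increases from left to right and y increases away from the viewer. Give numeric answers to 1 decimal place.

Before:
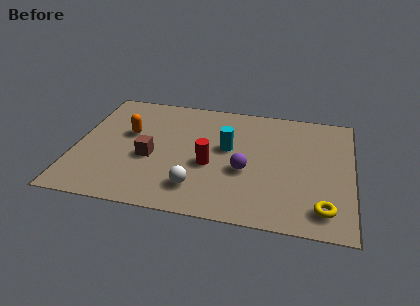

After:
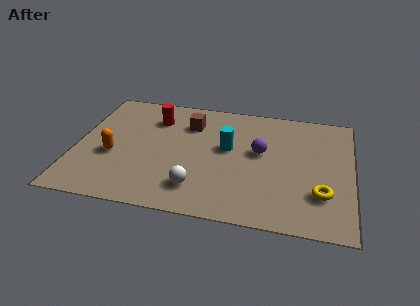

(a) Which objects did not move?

the cyan cylinder and the white sphere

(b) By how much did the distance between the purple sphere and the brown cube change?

-0.5

The distance was about 3.5 in the first image and 3.0 in the second, so they moved 0.5 units closer together.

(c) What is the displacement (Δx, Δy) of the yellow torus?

(-0.1, 0.8)

The yellow torus started near (9.2, 1.2) and ended near (9.1, 2.0).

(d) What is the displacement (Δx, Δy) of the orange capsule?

(-0.5, -1.4)

The orange capsule was at about (1.9, 4.2) and moved to about (1.4, 2.8).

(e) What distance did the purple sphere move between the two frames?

1.3

The purple sphere was near (6.3, 2.8) before and (6.8, 4.0) after, so it travelled √(0.5² + 1.2²) ≈ 1.3 units.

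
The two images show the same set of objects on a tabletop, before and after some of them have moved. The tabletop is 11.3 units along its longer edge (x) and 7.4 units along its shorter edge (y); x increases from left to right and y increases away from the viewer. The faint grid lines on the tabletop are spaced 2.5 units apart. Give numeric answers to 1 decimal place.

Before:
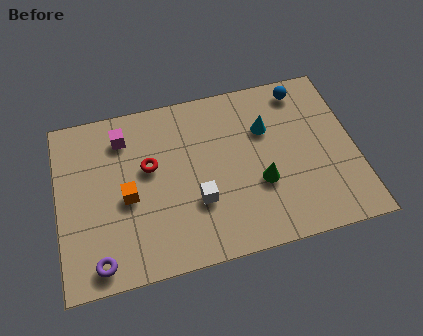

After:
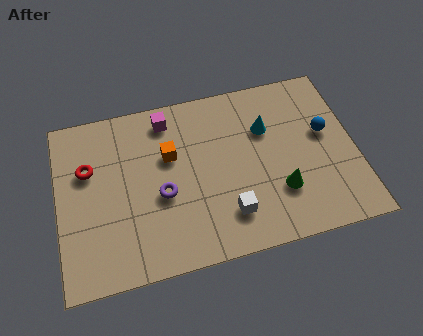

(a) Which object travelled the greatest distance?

the purple torus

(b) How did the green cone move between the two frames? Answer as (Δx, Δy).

(0.7, -0.5)

The green cone was at about (7.6, 2.7) and moved to about (8.3, 2.2).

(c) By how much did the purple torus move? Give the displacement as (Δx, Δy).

(2.5, 2.2)

The purple torus was at about (1.4, 0.9) and moved to about (3.9, 3.1).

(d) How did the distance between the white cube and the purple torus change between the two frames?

-1.3

They were about 4.1 units apart before and 2.8 after — 1.3 units closer together.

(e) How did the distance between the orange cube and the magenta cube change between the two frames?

-1.0

They were about 2.6 units apart before and 1.6 after — 1.0 units closer together.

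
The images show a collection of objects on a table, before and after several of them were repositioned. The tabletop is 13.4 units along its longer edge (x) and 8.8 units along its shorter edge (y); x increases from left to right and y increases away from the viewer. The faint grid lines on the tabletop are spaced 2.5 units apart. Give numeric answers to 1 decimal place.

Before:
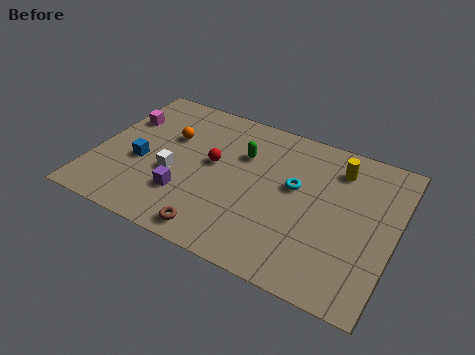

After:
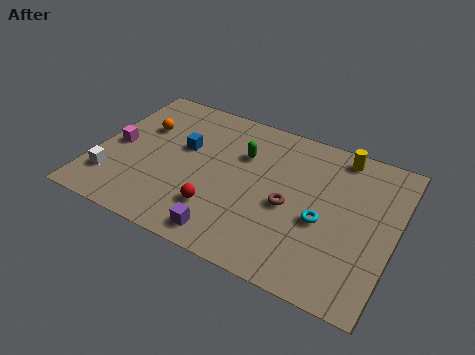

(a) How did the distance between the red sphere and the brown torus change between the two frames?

-0.6

They were about 4.0 units apart before and 3.4 after — 0.6 units closer together.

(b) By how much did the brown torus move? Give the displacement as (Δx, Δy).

(2.9, 2.9)

The brown torus started near (5.9, 1.0) and ended near (8.8, 3.9).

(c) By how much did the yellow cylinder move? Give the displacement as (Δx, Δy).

(0.0, 0.8)

From the two frames, the yellow cylinder sits at roughly (10.6, 7.0) before and (10.6, 7.8) after.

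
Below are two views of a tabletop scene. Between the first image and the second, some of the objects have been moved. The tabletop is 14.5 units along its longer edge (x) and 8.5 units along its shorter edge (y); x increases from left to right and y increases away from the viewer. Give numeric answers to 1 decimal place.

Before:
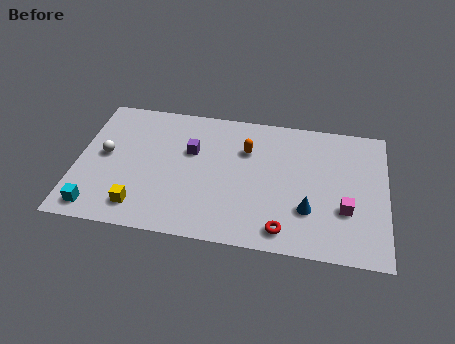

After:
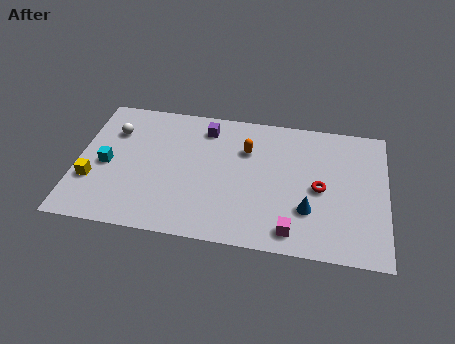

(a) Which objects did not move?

the blue cone and the orange capsule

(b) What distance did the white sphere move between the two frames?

1.6

The white sphere moved from about (1.3, 4.5) to (1.6, 6.1), a distance of √(0.3² + 1.6²) ≈ 1.6.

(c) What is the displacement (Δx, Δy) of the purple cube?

(0.6, 1.6)

The purple cube was at about (5.3, 5.4) and moved to about (5.9, 7.0).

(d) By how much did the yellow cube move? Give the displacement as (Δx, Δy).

(-2.3, 1.3)

The yellow cube started near (3.1, 1.5) and ended near (0.8, 2.8).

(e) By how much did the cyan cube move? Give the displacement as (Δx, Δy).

(0.3, 2.8)

From the two frames, the cyan cube sits at roughly (1.1, 1.1) before and (1.4, 3.9) after.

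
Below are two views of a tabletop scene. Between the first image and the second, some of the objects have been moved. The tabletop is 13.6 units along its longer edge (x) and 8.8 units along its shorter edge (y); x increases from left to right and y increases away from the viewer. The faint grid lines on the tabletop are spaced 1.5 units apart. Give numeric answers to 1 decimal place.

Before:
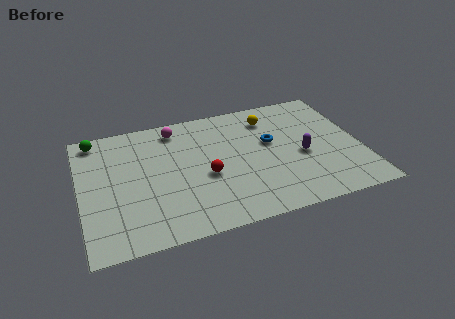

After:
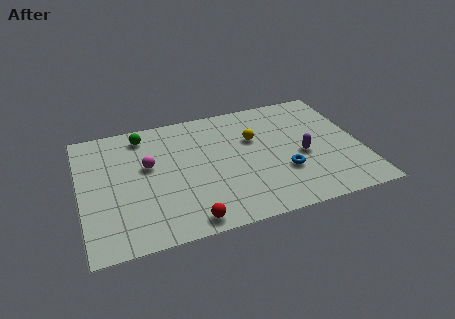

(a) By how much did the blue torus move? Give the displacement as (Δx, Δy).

(0.4, -2.3)

From the two frames, the blue torus sits at roughly (9.3, 5.2) before and (9.7, 2.9) after.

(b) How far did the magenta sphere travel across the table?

2.7

The magenta sphere was near (4.8, 7.5) before and (3.3, 5.2) after, so it travelled √(1.5² + 2.3²) ≈ 2.7 units.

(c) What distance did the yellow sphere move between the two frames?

1.6

From (9.4, 7.0) to (8.5, 5.7), the yellow sphere covered √(0.9² + 1.3²) ≈ 1.6 units.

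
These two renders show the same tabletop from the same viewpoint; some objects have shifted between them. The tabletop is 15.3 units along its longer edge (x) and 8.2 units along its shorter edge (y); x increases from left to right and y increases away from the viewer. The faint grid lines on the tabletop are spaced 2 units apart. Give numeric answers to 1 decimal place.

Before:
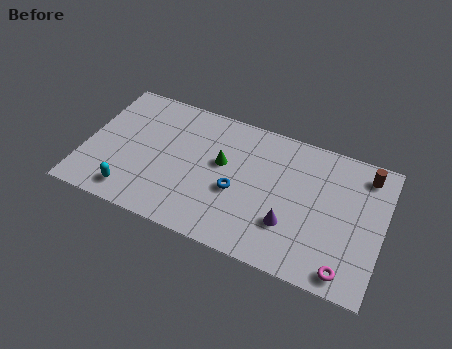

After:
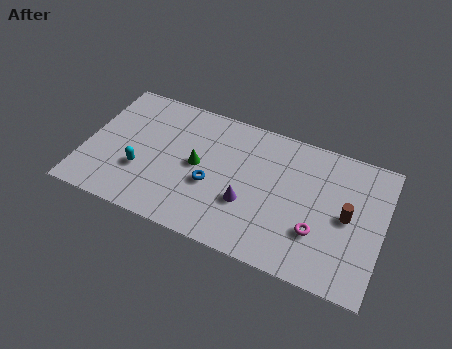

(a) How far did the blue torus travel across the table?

1.3

The blue torus was near (7.9, 3.4) before and (6.6, 3.3) after, so it travelled √(1.3² + 0.1²) ≈ 1.3 units.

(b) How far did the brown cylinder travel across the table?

2.9

The brown cylinder moved from about (14.2, 6.9) to (13.5, 4.1), a distance of √(0.7² + 2.8²) ≈ 2.9.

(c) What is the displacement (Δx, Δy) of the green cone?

(-1.2, -0.6)

From the two frames, the green cone sits at roughly (7.0, 4.8) before and (5.8, 4.2) after.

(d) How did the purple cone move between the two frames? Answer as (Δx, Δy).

(-2.2, 0.4)

The purple cone was at about (10.7, 2.5) and moved to about (8.5, 2.9).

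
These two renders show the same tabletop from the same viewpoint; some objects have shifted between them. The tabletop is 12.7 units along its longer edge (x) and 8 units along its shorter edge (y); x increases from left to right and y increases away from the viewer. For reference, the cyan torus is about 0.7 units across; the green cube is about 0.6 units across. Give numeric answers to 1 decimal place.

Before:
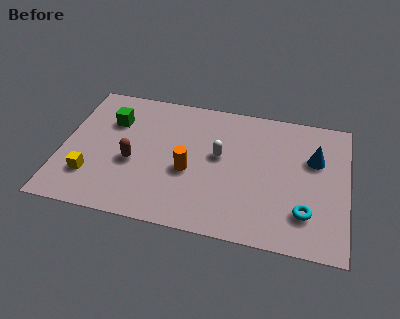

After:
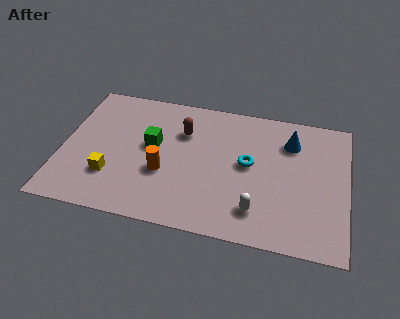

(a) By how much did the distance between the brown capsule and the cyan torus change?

-4.5

They were about 7.8 units apart before and 3.3 after — 4.5 units closer together.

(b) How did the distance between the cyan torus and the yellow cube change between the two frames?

-3.2

The distance was about 9.5 in the first image and 6.3 in the second, so they moved 3.2 units closer together.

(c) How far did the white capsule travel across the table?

3.3

The white capsule was near (7.0, 4.5) before and (8.8, 1.7) after, so it travelled √(1.8² + 2.8²) ≈ 3.3 units.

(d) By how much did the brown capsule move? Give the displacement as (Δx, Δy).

(2.1, 2.3)

The brown capsule was at about (3.2, 3.3) and moved to about (5.3, 5.6).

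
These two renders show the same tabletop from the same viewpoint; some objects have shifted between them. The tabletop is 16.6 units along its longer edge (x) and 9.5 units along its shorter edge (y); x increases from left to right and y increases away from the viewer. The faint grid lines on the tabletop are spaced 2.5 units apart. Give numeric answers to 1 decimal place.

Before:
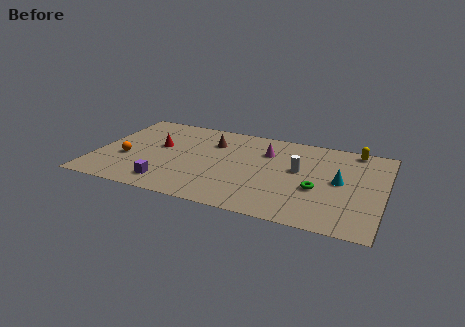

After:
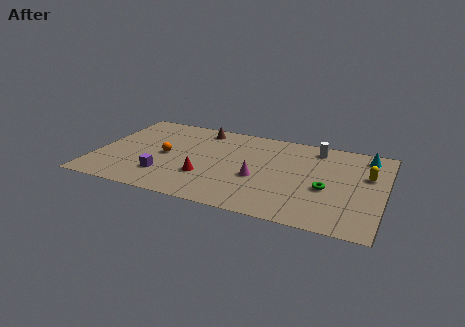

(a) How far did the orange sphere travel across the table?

2.4

The orange sphere was near (1.8, 3.6) before and (4.0, 4.6) after, so it travelled √(2.2² + 1.0²) ≈ 2.4 units.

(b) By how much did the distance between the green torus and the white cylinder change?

+2.2

Before: roughly 2.1 units apart; after: 4.3. That's 2.2 units further apart.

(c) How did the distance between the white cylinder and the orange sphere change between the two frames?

-0.9

Before: roughly 10.1 units apart; after: 9.2. That's 0.9 units closer together.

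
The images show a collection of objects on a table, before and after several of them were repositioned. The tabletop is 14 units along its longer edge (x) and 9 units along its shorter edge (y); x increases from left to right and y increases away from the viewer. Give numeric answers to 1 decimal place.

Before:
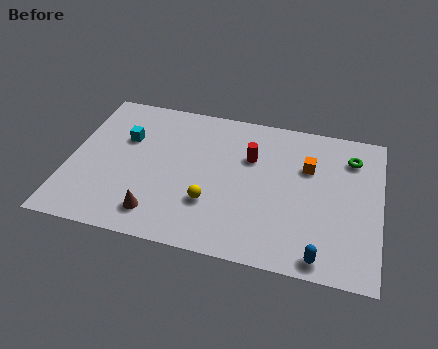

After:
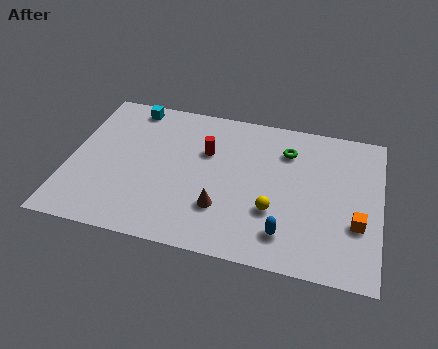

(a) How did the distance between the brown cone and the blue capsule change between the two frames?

-4.3

They were about 7.3 units apart before and 3.0 after — 4.3 units closer together.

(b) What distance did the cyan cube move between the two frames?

2.1

The cyan cube moved from about (2.4, 5.9) to (2.5, 8.0), a distance of √(0.1² + 2.1²) ≈ 2.1.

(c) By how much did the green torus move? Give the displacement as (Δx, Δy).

(-2.9, -0.2)

The green torus started near (12.6, 7.0) and ended near (9.7, 6.8).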